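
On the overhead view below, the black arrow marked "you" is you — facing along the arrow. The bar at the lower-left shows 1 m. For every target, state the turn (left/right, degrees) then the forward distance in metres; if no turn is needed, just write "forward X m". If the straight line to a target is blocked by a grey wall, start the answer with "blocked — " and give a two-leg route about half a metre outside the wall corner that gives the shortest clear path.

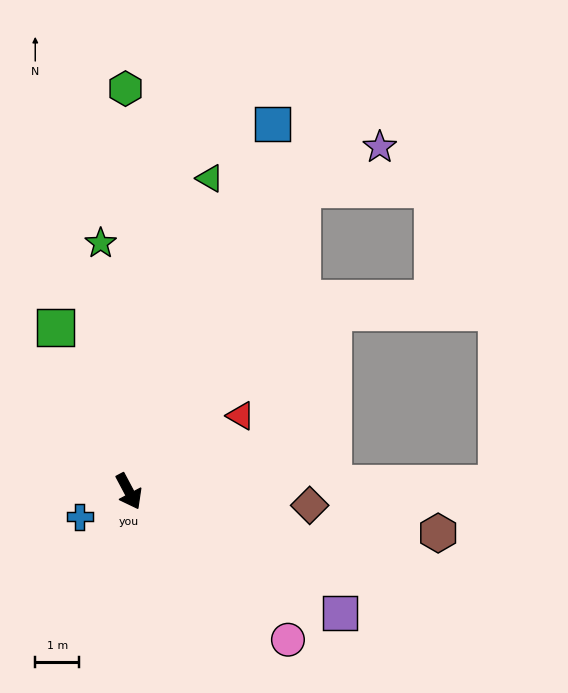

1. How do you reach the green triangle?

turn left 137°, forward 7.3 m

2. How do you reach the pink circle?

turn left 19°, forward 4.9 m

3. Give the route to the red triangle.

turn left 96°, forward 3.1 m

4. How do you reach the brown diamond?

turn left 58°, forward 4.1 m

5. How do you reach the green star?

turn left 158°, forward 5.7 m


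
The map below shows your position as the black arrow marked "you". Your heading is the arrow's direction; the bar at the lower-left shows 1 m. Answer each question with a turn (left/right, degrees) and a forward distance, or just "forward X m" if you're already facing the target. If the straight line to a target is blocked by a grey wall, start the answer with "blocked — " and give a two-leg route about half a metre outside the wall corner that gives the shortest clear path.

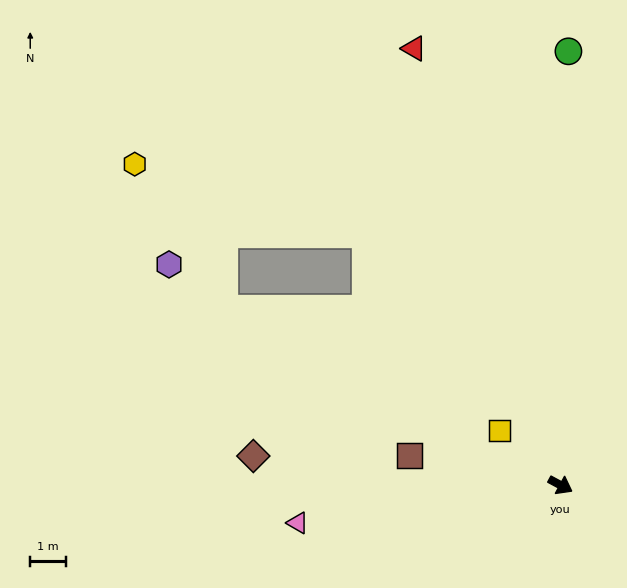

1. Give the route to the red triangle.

turn left 137°, forward 13.0 m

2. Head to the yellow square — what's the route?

turn left 166°, forward 2.3 m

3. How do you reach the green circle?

turn left 117°, forward 12.2 m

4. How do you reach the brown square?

turn right 163°, forward 4.3 m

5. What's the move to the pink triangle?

turn right 144°, forward 7.5 m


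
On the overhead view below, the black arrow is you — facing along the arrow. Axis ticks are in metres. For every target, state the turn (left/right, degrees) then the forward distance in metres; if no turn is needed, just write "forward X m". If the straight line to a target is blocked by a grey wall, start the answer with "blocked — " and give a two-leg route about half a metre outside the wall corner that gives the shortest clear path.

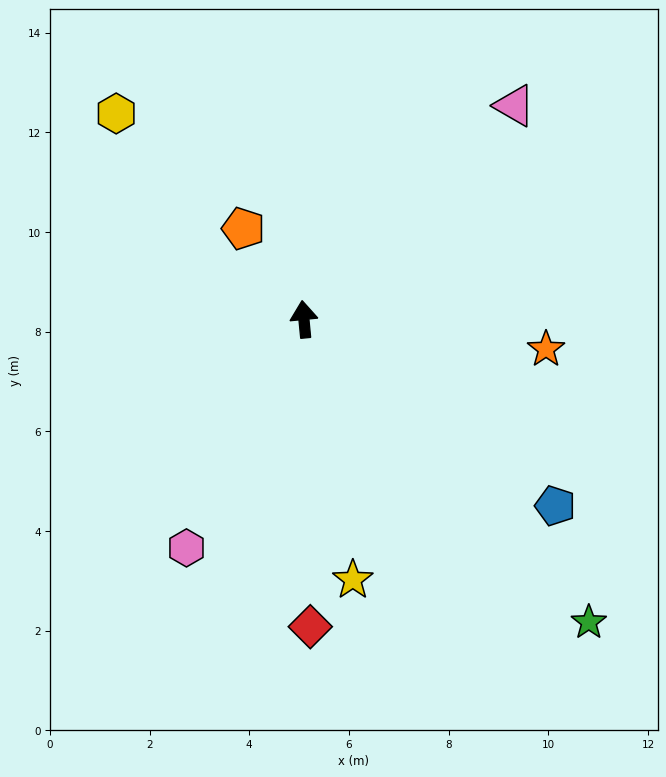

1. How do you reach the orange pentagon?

turn left 28°, forward 2.2 m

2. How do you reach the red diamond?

turn left 176°, forward 6.2 m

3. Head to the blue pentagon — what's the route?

turn right 132°, forward 6.3 m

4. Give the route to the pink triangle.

turn right 50°, forward 6.0 m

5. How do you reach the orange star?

turn right 103°, forward 4.9 m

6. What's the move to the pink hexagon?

turn left 147°, forward 5.2 m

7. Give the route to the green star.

turn right 142°, forward 8.3 m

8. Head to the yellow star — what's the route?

turn right 175°, forward 5.3 m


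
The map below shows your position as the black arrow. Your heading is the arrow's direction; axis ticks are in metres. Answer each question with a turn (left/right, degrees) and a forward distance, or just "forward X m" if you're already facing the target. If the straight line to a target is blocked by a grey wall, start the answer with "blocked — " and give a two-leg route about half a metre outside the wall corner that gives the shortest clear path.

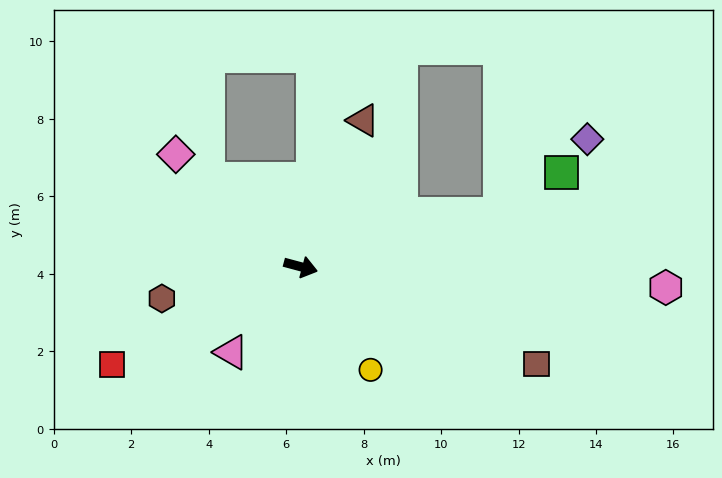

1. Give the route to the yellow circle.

turn right 41°, forward 3.2 m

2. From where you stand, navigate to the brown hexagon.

turn right 152°, forward 3.7 m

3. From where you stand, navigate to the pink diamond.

turn left 153°, forward 4.3 m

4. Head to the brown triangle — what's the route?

turn left 82°, forward 4.1 m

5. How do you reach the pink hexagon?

turn left 12°, forward 9.4 m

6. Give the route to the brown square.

turn right 7°, forward 6.6 m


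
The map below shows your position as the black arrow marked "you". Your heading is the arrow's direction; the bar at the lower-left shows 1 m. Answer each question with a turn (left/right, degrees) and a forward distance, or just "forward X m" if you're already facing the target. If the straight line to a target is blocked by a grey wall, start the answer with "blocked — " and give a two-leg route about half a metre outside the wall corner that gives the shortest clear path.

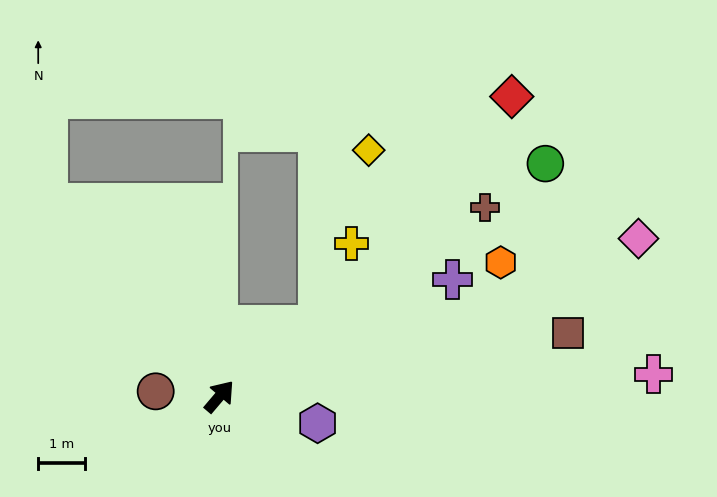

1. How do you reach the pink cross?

turn right 47°, forward 9.4 m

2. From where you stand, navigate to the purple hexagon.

turn right 65°, forward 2.2 m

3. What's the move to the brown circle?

turn left 126°, forward 1.4 m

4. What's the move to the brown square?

turn right 39°, forward 7.6 m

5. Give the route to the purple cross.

turn right 23°, forward 5.6 m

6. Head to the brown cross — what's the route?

turn right 14°, forward 7.0 m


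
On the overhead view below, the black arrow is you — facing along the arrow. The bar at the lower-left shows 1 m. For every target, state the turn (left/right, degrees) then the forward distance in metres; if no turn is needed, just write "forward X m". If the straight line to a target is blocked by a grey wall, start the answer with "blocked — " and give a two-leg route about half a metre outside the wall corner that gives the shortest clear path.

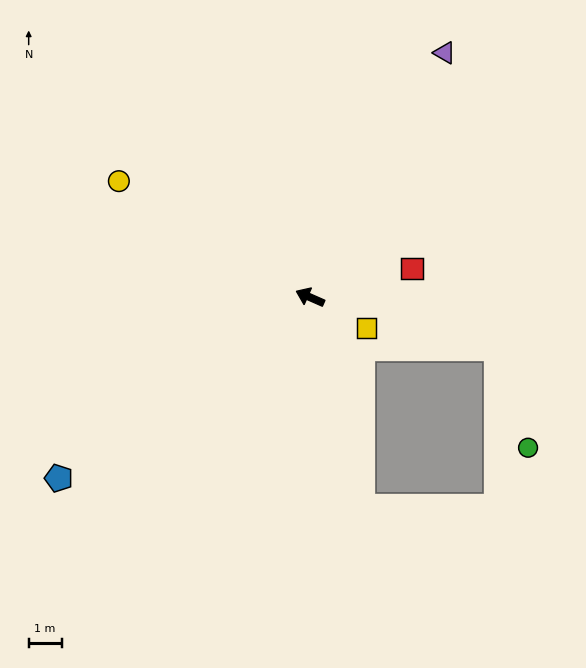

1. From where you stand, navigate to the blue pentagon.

turn left 60°, forward 9.4 m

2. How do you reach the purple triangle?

turn right 95°, forward 8.5 m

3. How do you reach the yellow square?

turn left 175°, forward 2.0 m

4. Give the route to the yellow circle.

turn right 8°, forward 6.8 m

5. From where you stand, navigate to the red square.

turn right 141°, forward 3.2 m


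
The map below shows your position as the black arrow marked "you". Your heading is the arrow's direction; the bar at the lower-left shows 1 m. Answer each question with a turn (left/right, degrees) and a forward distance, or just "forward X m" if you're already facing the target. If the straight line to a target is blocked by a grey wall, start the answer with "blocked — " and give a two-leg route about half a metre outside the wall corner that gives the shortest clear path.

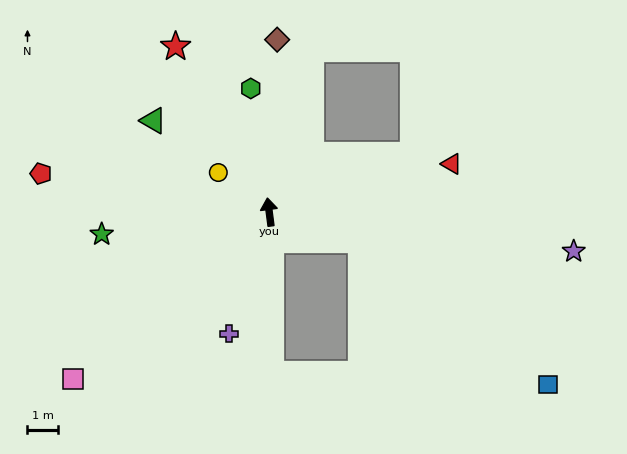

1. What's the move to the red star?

turn left 22°, forward 6.2 m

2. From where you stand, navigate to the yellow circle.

turn left 45°, forward 2.1 m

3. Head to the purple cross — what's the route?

turn left 154°, forward 4.2 m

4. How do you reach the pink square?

turn left 123°, forward 8.4 m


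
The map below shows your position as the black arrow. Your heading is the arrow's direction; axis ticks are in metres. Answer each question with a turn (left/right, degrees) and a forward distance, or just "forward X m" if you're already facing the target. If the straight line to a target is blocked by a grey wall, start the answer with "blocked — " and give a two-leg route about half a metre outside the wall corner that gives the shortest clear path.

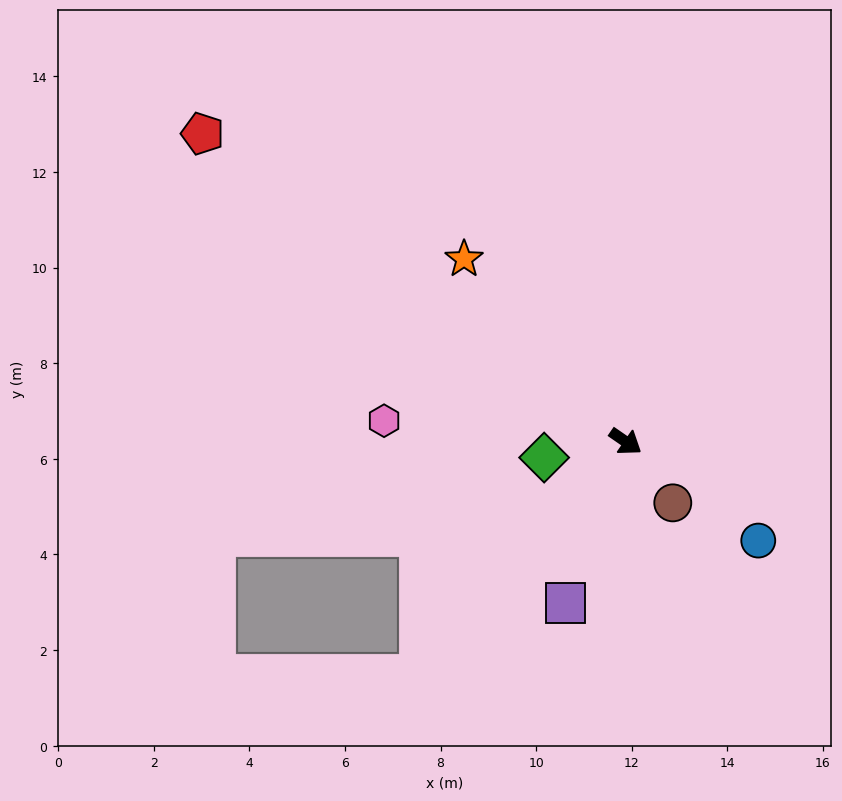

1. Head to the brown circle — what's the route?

turn right 18°, forward 1.6 m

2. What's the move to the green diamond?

turn right 134°, forward 1.7 m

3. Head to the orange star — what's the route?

turn left 166°, forward 5.1 m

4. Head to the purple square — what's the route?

turn right 76°, forward 3.6 m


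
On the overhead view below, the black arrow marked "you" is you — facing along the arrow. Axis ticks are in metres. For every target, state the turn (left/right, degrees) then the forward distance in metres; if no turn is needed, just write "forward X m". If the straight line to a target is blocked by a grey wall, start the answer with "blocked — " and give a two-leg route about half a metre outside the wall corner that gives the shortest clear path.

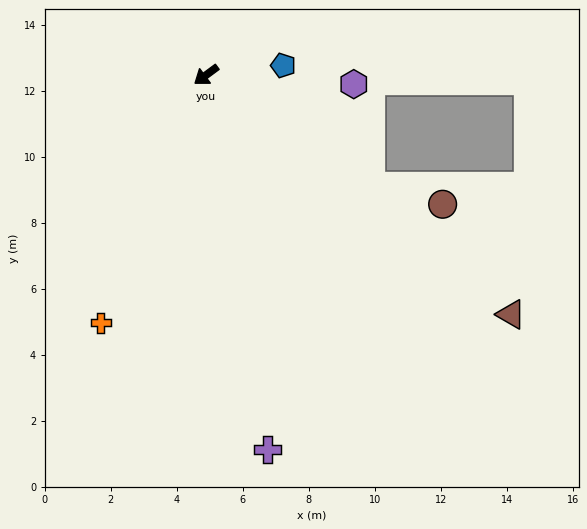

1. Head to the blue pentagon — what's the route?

turn left 151°, forward 2.4 m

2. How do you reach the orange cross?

turn left 30°, forward 8.2 m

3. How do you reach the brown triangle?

turn left 105°, forward 11.7 m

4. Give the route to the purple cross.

turn left 63°, forward 11.5 m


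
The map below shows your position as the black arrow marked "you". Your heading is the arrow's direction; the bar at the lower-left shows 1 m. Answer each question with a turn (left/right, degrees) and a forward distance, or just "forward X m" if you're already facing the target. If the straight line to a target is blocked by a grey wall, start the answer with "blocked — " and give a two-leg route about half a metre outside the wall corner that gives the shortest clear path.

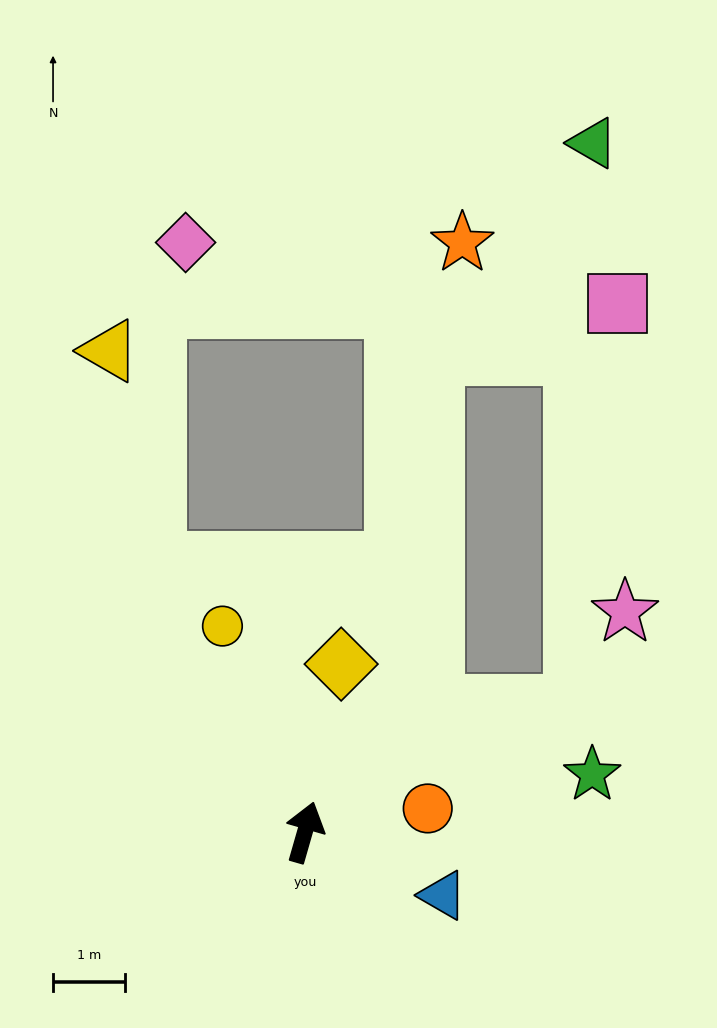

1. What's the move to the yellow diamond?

turn left 4°, forward 2.4 m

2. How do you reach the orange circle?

turn right 63°, forward 1.8 m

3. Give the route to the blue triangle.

turn right 99°, forward 2.1 m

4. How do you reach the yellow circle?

turn left 38°, forward 3.1 m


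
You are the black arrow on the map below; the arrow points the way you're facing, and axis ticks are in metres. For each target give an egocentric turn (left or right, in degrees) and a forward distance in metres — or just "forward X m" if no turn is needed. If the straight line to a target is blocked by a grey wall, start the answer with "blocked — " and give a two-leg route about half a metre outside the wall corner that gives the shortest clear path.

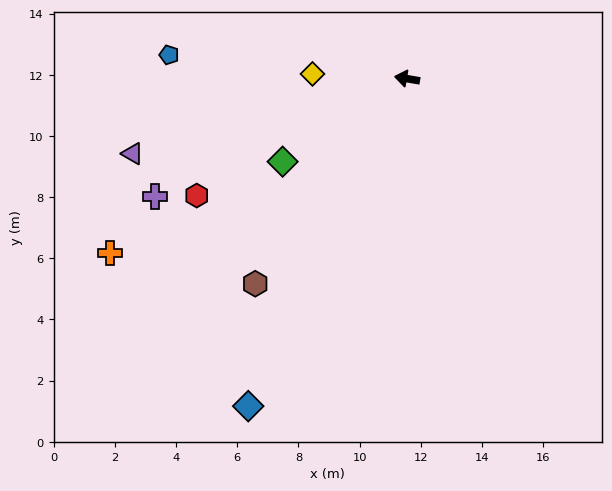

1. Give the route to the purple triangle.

turn left 25°, forward 9.3 m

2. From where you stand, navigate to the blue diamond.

turn left 74°, forward 11.9 m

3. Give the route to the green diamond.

turn left 43°, forward 4.9 m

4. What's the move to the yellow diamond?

turn left 7°, forward 3.1 m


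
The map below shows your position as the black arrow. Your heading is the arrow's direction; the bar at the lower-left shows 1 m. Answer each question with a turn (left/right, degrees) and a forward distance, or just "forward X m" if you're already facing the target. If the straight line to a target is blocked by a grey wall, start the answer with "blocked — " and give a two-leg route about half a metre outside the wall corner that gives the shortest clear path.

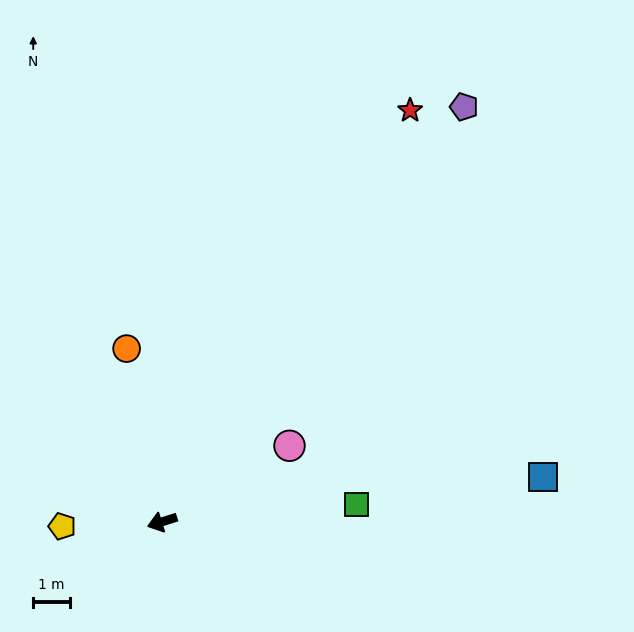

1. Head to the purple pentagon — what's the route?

turn right 144°, forward 13.9 m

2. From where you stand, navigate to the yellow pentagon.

turn right 15°, forward 2.7 m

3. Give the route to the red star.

turn right 139°, forward 13.0 m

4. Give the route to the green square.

turn left 168°, forward 5.3 m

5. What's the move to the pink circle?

turn right 167°, forward 4.0 m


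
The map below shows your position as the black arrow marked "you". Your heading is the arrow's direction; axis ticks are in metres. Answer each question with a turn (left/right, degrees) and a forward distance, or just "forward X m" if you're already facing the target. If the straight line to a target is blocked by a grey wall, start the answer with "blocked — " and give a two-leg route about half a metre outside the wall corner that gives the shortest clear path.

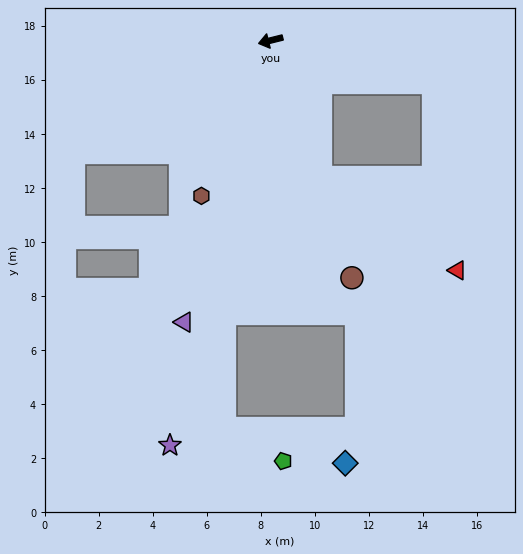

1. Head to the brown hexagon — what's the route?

turn left 52°, forward 6.3 m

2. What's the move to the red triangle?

blocked — turn left 96°, forward 5.4 m, then turn left 36°, forward 6.1 m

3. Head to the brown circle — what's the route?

turn left 95°, forward 9.3 m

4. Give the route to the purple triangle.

turn left 59°, forward 10.9 m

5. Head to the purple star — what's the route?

turn left 62°, forward 15.4 m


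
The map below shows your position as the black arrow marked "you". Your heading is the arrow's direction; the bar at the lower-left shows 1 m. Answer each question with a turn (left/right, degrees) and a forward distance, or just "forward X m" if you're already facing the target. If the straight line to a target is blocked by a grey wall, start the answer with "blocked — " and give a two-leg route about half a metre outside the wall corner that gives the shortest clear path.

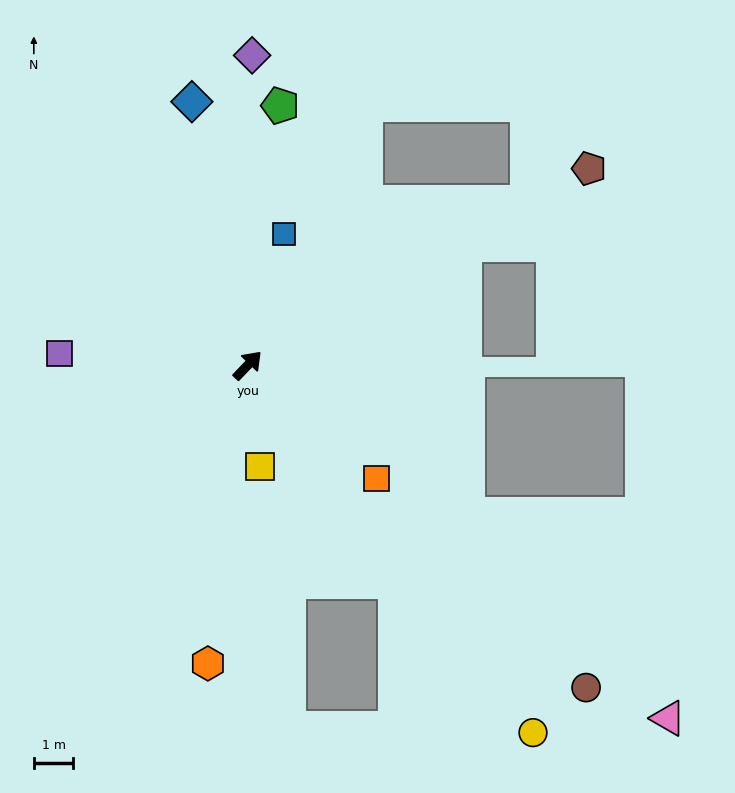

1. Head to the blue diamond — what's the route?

turn left 56°, forward 6.8 m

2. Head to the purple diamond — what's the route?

turn left 43°, forward 7.8 m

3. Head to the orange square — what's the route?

turn right 88°, forward 4.3 m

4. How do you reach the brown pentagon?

turn right 16°, forward 9.9 m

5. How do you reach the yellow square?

turn right 129°, forward 2.6 m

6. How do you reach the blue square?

turn left 28°, forward 3.4 m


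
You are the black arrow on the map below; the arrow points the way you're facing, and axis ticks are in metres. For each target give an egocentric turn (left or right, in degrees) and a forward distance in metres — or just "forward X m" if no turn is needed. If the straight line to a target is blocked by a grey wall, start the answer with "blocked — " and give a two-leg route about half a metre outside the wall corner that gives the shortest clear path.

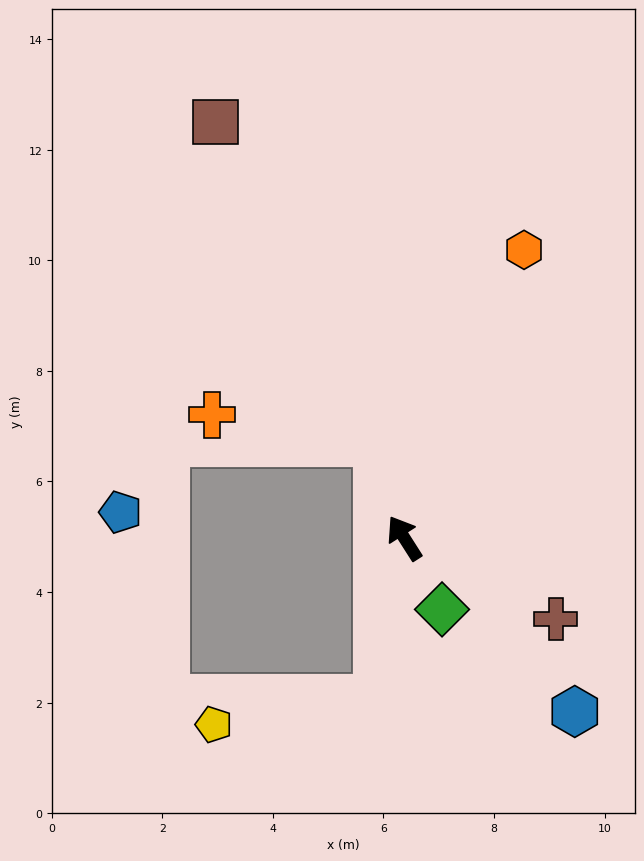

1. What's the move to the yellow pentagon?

blocked — turn left 138°, forward 2.9 m, then turn right 71°, forward 3.0 m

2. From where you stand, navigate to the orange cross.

blocked — turn right 16°, forward 1.8 m, then turn left 64°, forward 3.0 m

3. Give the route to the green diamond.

turn left 175°, forward 1.5 m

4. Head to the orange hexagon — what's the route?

turn right 55°, forward 5.6 m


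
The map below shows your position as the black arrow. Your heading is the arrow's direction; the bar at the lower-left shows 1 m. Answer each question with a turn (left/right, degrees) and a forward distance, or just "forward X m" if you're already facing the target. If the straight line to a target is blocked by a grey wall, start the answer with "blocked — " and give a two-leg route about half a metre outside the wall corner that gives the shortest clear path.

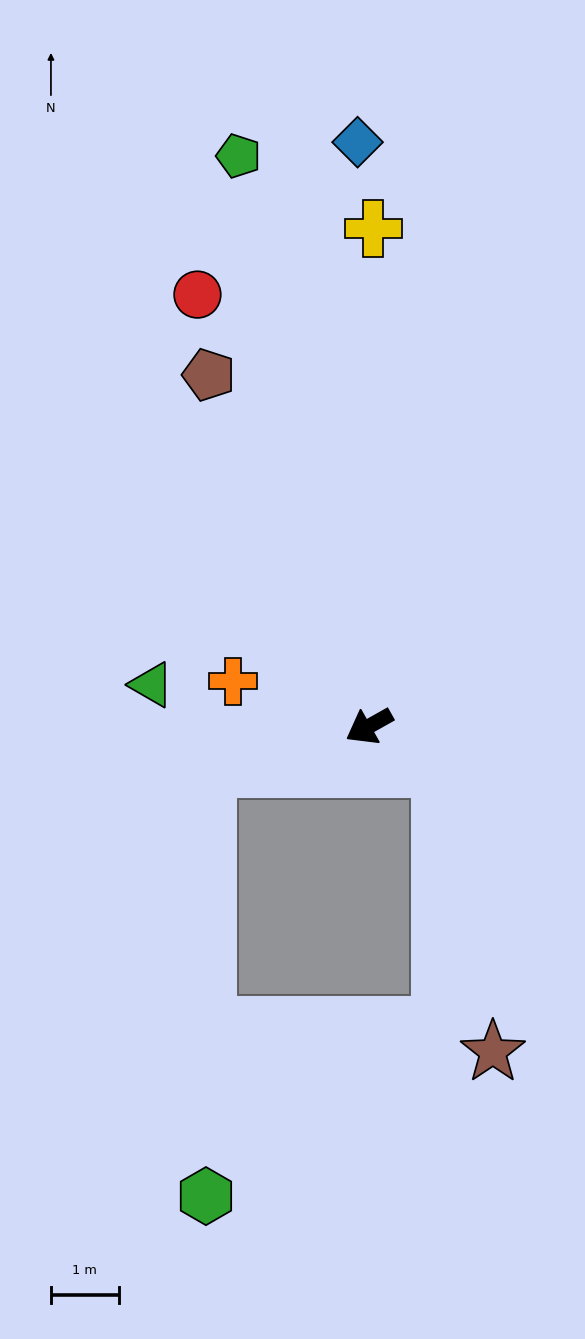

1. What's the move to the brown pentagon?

turn right 95°, forward 5.7 m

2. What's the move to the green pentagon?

turn right 106°, forward 8.6 m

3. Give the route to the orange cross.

turn right 48°, forward 2.1 m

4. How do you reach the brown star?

blocked — turn left 120°, forward 1.2 m, then turn right 49°, forward 4.3 m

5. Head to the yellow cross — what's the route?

turn right 120°, forward 7.3 m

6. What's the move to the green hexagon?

blocked — turn right 15°, forward 2.5 m, then turn left 75°, forward 6.3 m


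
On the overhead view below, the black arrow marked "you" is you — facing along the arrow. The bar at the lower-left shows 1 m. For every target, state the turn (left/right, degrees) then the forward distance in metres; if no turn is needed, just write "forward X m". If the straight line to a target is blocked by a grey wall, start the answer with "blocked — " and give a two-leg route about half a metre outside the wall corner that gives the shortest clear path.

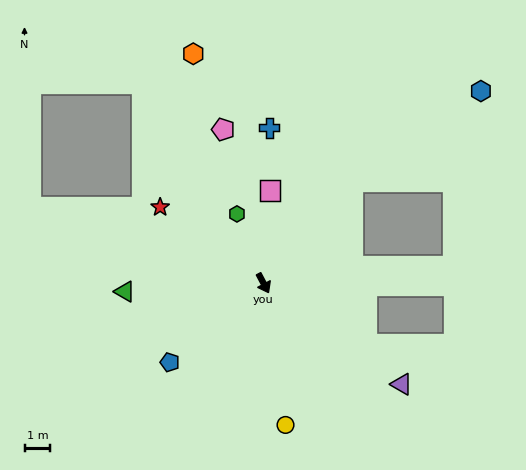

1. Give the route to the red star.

turn right 154°, forward 5.0 m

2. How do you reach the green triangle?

turn right 114°, forward 5.4 m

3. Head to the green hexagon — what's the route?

turn left 173°, forward 2.9 m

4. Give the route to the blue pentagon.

turn right 78°, forward 4.7 m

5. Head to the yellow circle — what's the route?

turn right 19°, forward 5.5 m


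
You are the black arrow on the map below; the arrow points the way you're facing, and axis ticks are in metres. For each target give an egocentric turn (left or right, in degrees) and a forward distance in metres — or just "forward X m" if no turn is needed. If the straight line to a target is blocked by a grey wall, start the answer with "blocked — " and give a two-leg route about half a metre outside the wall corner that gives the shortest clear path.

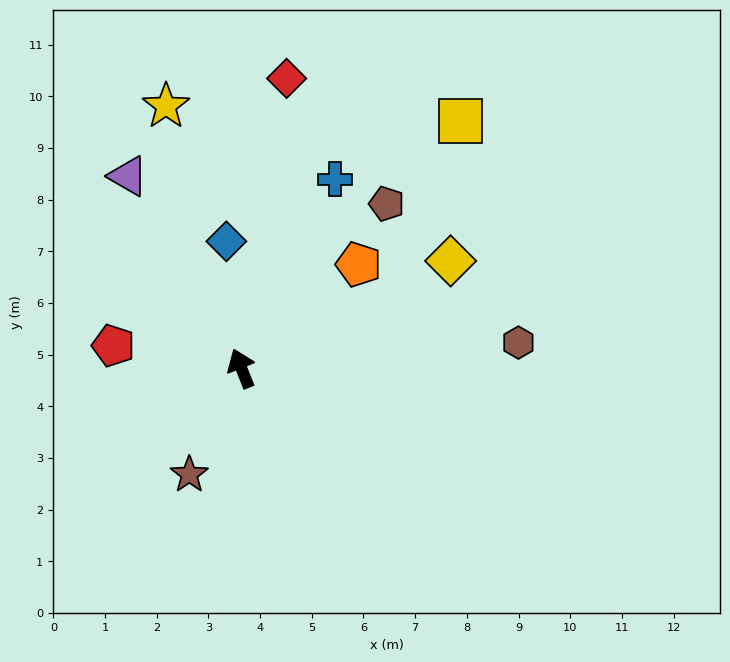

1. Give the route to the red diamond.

turn right 30°, forward 5.7 m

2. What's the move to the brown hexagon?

turn right 106°, forward 5.4 m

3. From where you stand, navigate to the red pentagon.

turn left 58°, forward 2.5 m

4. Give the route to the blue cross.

turn right 48°, forward 4.1 m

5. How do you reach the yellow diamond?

turn right 84°, forward 4.6 m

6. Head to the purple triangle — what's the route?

turn left 9°, forward 4.3 m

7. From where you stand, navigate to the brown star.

turn left 132°, forward 2.3 m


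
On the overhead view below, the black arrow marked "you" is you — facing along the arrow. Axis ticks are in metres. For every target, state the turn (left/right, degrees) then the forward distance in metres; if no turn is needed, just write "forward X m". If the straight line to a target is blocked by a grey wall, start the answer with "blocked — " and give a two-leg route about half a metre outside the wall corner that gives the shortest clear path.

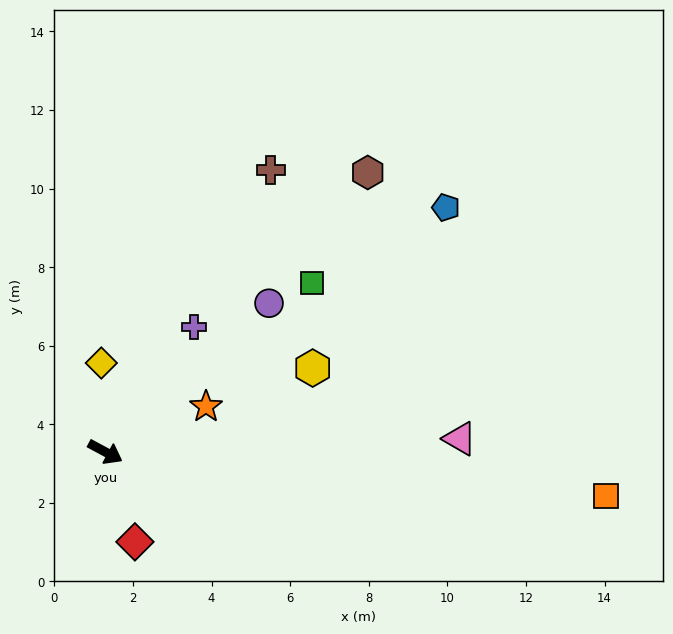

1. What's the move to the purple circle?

turn left 71°, forward 5.6 m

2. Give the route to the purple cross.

turn left 83°, forward 3.9 m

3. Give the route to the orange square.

turn left 23°, forward 12.8 m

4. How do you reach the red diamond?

turn right 43°, forward 2.4 m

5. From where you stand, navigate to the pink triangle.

turn left 30°, forward 9.0 m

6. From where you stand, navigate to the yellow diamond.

turn left 121°, forward 2.3 m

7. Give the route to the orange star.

turn left 53°, forward 2.8 m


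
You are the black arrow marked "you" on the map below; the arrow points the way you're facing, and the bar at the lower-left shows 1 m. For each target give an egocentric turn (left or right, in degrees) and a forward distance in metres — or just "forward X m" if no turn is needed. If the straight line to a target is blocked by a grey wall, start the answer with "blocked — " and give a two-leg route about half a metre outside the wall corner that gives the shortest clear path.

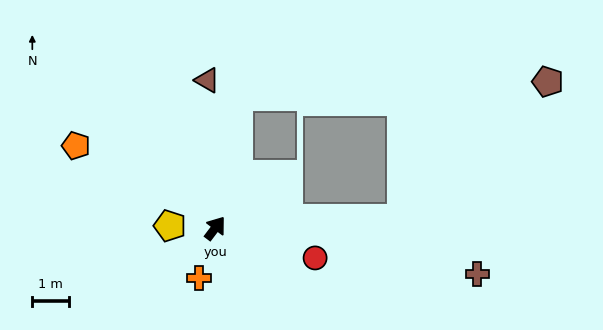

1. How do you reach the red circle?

turn right 70°, forward 2.8 m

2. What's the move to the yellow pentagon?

turn left 124°, forward 1.2 m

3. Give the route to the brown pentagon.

blocked — turn right 50°, forward 5.1 m, then turn left 41°, forward 5.4 m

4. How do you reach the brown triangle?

turn left 40°, forward 4.0 m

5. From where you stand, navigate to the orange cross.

turn right 161°, forward 1.4 m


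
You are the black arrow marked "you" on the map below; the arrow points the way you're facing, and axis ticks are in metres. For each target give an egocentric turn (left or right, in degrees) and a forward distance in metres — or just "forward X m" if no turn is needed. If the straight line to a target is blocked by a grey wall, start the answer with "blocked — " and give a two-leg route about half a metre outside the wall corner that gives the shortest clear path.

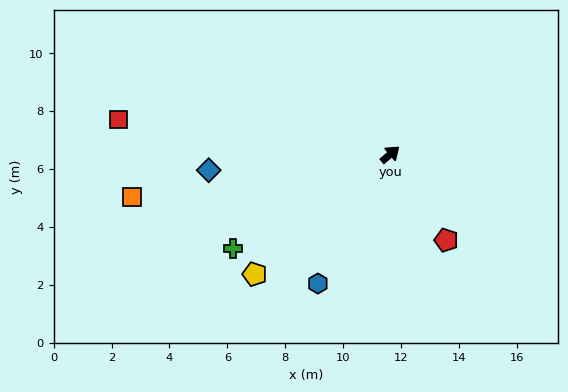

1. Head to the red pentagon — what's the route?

turn right 97°, forward 3.5 m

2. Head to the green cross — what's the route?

turn left 171°, forward 6.3 m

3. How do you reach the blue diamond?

turn left 145°, forward 6.3 m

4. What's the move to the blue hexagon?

turn right 160°, forward 5.1 m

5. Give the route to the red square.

turn left 132°, forward 9.5 m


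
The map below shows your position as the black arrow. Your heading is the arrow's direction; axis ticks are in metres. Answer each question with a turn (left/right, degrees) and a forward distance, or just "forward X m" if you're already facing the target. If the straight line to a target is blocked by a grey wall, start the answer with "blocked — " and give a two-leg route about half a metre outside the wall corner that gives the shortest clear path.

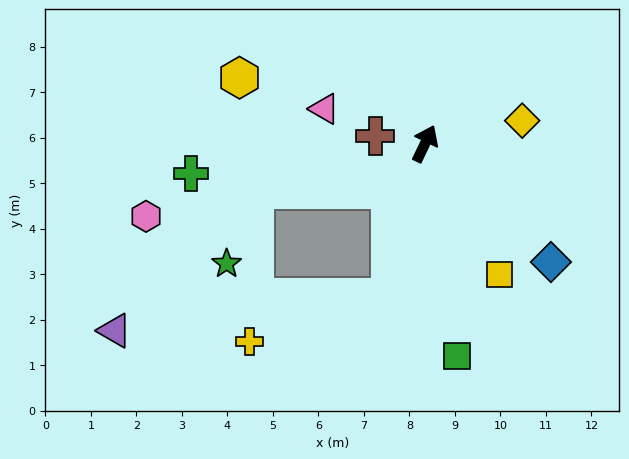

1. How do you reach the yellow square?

turn right 125°, forward 3.3 m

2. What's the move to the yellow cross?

blocked — turn right 167°, forward 3.5 m, then turn right 60°, forward 3.3 m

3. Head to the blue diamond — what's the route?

turn right 108°, forward 3.8 m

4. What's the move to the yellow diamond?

turn right 51°, forward 2.2 m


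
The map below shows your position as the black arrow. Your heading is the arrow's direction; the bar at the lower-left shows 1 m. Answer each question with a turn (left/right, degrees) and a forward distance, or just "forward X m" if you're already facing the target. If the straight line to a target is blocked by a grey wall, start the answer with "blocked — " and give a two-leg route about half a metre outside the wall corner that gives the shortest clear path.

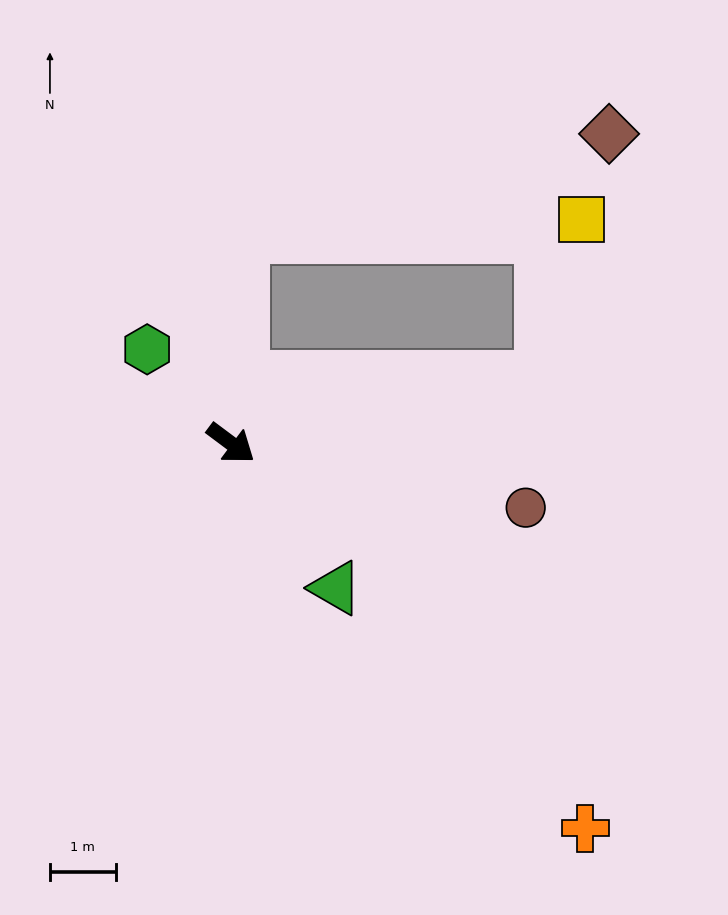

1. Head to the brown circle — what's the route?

turn left 24°, forward 4.6 m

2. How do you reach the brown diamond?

blocked — turn left 124°, forward 3.2 m, then turn right 72°, forward 5.8 m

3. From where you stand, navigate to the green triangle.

turn right 17°, forward 2.7 m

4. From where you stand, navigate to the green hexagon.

turn left 169°, forward 1.9 m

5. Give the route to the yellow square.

blocked — turn left 48°, forward 4.8 m, then turn left 65°, forward 2.5 m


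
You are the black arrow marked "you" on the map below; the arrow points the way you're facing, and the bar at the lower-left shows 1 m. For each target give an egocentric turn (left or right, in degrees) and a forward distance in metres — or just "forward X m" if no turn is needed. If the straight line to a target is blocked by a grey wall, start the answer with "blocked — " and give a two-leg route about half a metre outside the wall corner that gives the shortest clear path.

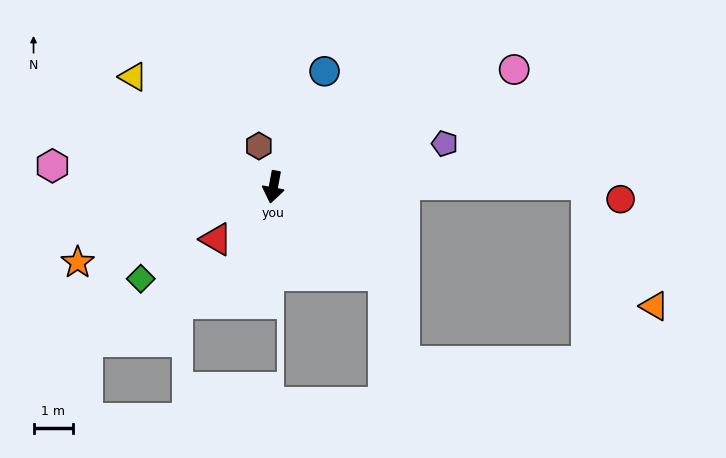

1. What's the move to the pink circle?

turn left 127°, forward 6.8 m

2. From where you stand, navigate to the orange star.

turn right 58°, forward 5.3 m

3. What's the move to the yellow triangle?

turn right 118°, forward 4.5 m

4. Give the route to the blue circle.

turn left 167°, forward 3.2 m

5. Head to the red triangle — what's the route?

turn right 37°, forward 2.0 m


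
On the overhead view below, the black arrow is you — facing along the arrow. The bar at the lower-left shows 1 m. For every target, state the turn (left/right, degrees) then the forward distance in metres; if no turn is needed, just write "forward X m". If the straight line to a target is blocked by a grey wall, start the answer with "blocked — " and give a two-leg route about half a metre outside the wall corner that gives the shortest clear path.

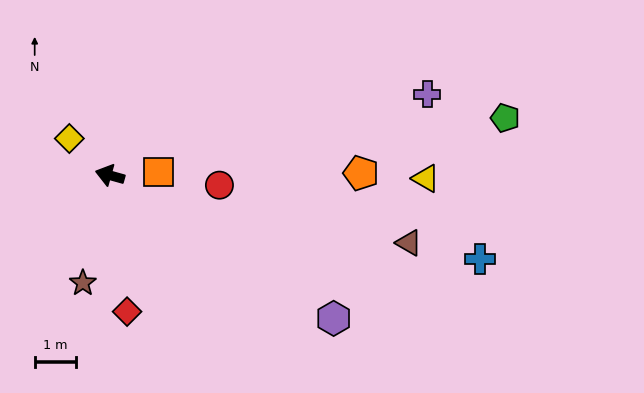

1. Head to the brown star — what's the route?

turn left 92°, forward 2.7 m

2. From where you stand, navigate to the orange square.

turn right 161°, forward 1.2 m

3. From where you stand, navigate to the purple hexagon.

turn left 163°, forward 6.5 m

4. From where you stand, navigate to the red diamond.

turn left 113°, forward 3.4 m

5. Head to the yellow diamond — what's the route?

turn right 27°, forward 1.3 m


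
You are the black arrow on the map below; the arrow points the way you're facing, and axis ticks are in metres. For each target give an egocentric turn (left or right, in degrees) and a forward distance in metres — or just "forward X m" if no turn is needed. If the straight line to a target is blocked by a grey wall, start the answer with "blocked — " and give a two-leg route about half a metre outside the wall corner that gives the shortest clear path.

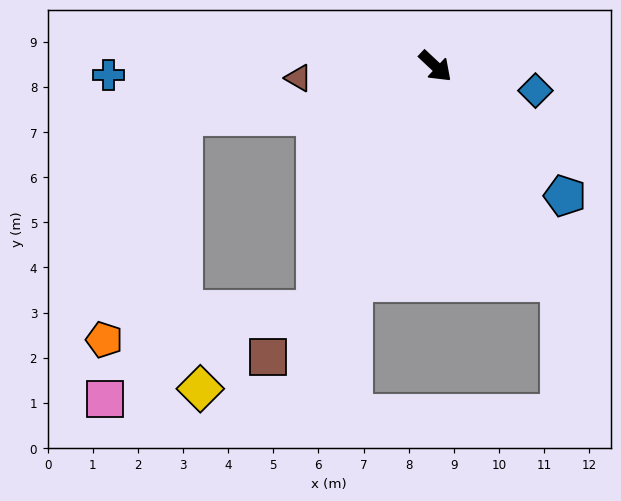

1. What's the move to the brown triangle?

turn right 132°, forward 3.0 m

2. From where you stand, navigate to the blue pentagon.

forward 4.1 m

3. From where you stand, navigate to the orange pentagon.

blocked — turn right 73°, forward 6.0 m, then turn right 56°, forward 4.7 m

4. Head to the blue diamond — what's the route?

turn left 29°, forward 2.3 m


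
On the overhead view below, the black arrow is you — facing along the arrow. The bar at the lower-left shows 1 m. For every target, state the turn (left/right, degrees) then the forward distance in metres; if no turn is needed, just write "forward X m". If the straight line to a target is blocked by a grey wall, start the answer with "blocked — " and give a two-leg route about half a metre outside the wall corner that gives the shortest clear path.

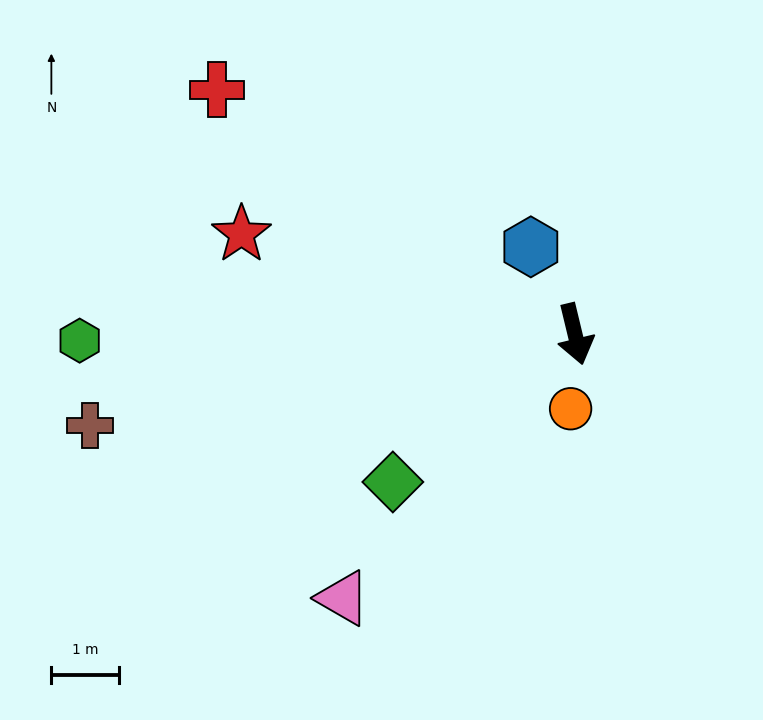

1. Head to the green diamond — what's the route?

turn right 64°, forward 3.5 m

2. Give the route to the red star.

turn right 120°, forward 5.2 m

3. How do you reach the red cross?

turn right 138°, forward 6.4 m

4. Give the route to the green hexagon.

turn right 103°, forward 7.4 m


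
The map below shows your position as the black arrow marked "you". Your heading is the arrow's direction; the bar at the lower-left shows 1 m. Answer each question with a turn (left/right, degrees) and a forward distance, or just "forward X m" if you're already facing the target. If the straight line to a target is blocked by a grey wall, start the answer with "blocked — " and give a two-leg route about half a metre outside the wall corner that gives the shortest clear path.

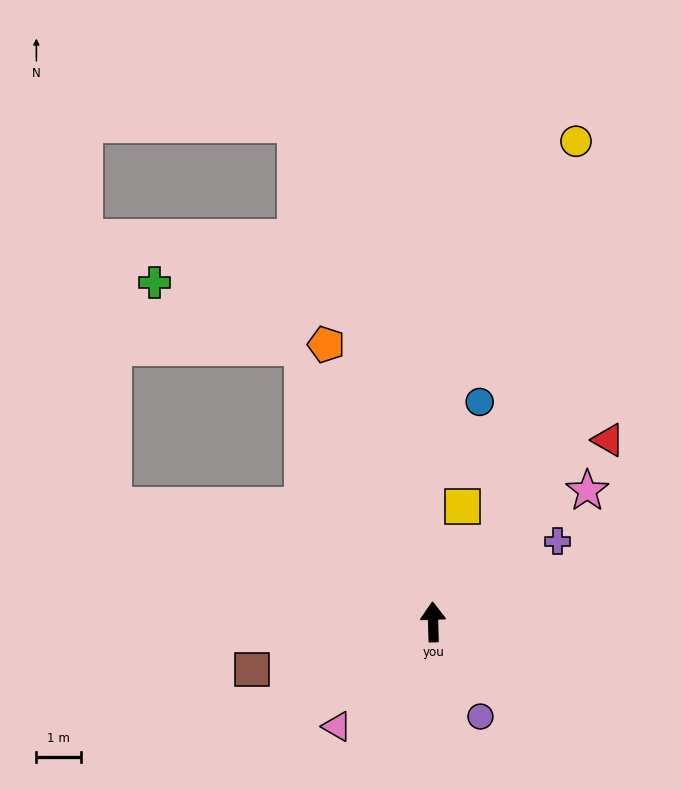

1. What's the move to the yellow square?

turn right 16°, forward 2.7 m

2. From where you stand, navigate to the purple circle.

turn right 155°, forward 2.4 m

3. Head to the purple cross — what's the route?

turn right 59°, forward 3.3 m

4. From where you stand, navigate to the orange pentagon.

turn left 19°, forward 6.6 m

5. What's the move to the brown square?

turn left 103°, forward 4.2 m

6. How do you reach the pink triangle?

turn left 136°, forward 3.2 m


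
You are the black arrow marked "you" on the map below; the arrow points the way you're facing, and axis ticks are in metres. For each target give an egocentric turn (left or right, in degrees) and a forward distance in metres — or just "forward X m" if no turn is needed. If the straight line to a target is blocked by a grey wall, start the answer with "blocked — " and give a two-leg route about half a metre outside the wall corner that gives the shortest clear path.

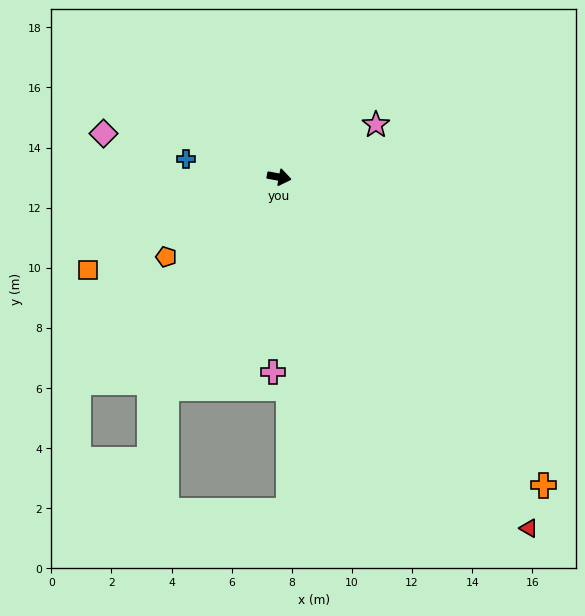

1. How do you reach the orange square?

turn right 144°, forward 7.1 m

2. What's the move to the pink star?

turn left 39°, forward 3.7 m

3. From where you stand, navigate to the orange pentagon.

turn right 134°, forward 4.6 m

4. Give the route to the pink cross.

turn right 81°, forward 6.5 m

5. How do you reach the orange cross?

turn right 39°, forward 13.5 m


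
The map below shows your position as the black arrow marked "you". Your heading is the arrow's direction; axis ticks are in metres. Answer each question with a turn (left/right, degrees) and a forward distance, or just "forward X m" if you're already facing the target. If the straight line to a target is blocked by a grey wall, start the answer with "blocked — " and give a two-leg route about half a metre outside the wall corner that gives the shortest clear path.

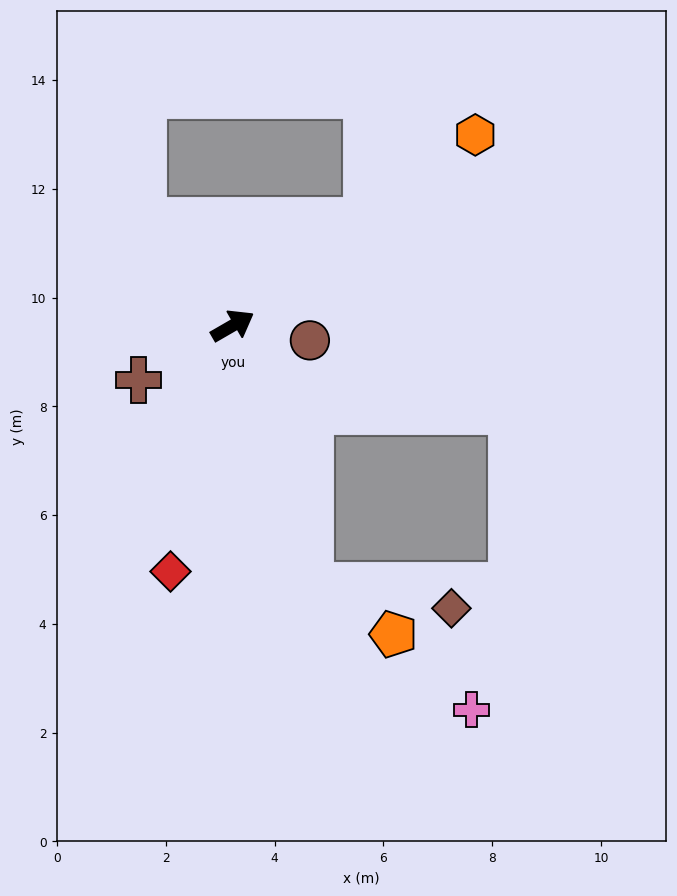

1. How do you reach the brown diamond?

blocked — turn right 103°, forward 5.0 m, then turn left 64°, forward 2.6 m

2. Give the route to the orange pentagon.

blocked — turn right 103°, forward 5.0 m, then turn left 42°, forward 1.8 m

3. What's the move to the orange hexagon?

turn left 8°, forward 5.7 m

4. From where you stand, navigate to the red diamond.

turn right 134°, forward 4.7 m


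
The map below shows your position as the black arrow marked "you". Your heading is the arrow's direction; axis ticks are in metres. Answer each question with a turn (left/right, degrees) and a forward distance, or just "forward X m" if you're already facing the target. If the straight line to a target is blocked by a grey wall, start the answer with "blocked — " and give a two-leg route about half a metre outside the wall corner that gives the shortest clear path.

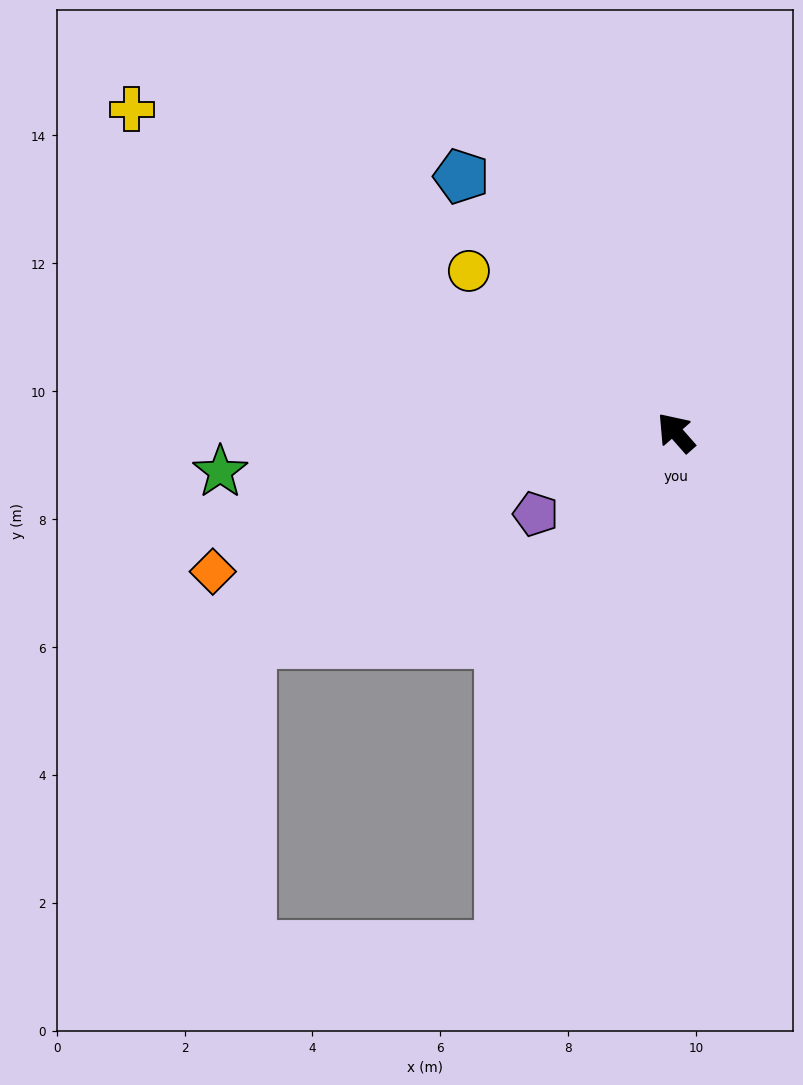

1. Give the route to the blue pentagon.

forward 5.2 m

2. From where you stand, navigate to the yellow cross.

turn left 18°, forward 9.9 m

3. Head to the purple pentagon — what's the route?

turn left 79°, forward 2.5 m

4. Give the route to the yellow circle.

turn left 11°, forward 4.1 m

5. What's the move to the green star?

turn left 54°, forward 7.1 m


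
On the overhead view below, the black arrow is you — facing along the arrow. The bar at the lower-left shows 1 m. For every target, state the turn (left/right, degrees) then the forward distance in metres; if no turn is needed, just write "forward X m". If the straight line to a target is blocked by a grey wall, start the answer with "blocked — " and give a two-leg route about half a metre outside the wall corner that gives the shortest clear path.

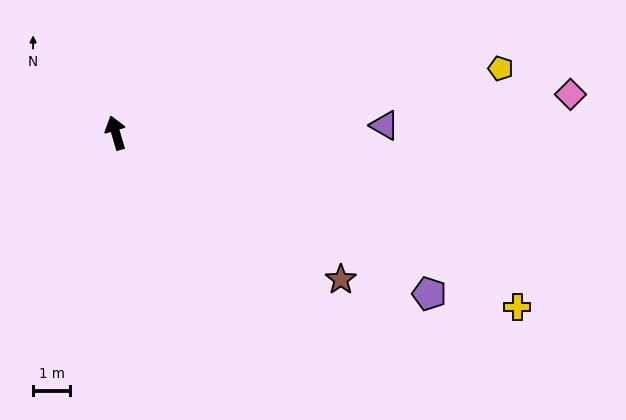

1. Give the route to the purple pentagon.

turn right 134°, forward 9.5 m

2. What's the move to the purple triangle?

turn right 105°, forward 7.3 m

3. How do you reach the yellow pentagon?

turn right 97°, forward 10.5 m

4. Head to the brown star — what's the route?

turn right 139°, forward 7.2 m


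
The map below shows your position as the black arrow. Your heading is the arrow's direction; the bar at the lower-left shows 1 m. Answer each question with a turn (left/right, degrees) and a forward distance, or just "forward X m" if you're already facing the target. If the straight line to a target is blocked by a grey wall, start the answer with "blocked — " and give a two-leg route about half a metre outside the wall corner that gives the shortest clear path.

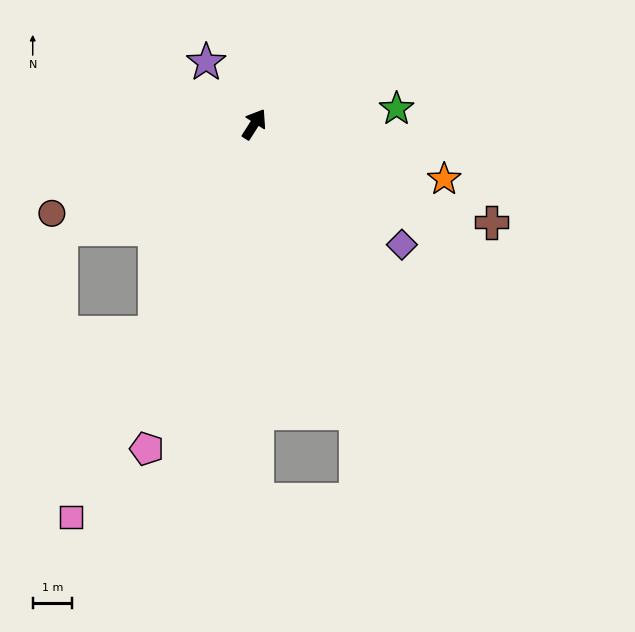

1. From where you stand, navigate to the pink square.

turn right 172°, forward 10.9 m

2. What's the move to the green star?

turn right 51°, forward 3.6 m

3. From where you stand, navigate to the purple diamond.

turn right 97°, forward 4.8 m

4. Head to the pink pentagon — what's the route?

turn right 166°, forward 8.6 m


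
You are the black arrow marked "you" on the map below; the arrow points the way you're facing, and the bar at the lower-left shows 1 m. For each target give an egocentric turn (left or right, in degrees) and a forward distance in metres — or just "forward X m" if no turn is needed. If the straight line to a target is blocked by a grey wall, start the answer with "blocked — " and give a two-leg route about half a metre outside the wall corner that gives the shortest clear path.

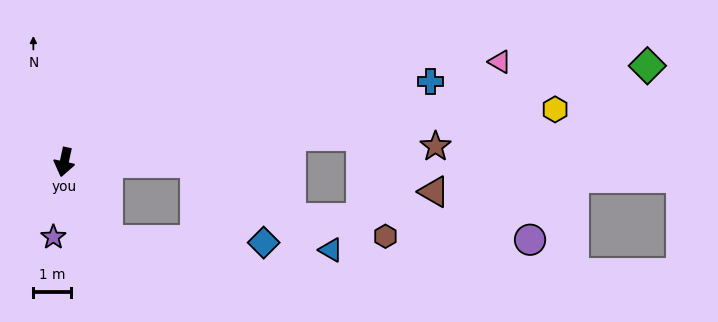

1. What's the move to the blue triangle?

blocked — turn left 102°, forward 3.5 m, then turn right 33°, forward 4.3 m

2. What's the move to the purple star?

turn left 4°, forward 2.0 m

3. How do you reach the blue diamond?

blocked — turn left 102°, forward 3.5 m, then turn right 50°, forward 2.8 m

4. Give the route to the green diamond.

turn left 112°, forward 15.8 m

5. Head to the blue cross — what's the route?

turn left 115°, forward 10.0 m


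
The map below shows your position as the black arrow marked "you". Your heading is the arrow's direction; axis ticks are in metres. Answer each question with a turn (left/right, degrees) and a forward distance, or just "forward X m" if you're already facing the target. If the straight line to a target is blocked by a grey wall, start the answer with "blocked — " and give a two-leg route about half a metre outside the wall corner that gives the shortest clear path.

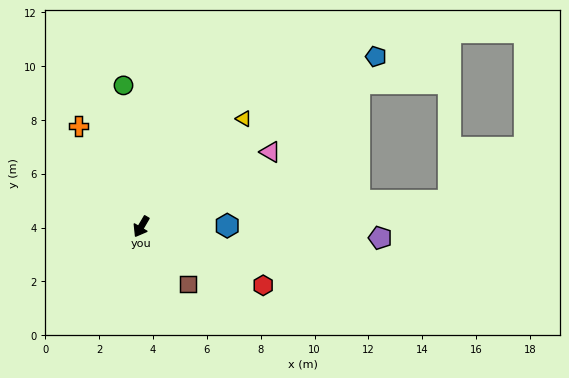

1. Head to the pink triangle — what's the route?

turn left 150°, forward 5.5 m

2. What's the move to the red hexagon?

turn left 95°, forward 5.0 m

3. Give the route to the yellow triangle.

turn left 167°, forward 5.5 m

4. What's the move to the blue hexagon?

turn left 121°, forward 3.2 m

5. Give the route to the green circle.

turn right 142°, forward 5.3 m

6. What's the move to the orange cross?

turn right 118°, forward 4.4 m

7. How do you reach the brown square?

turn left 69°, forward 2.7 m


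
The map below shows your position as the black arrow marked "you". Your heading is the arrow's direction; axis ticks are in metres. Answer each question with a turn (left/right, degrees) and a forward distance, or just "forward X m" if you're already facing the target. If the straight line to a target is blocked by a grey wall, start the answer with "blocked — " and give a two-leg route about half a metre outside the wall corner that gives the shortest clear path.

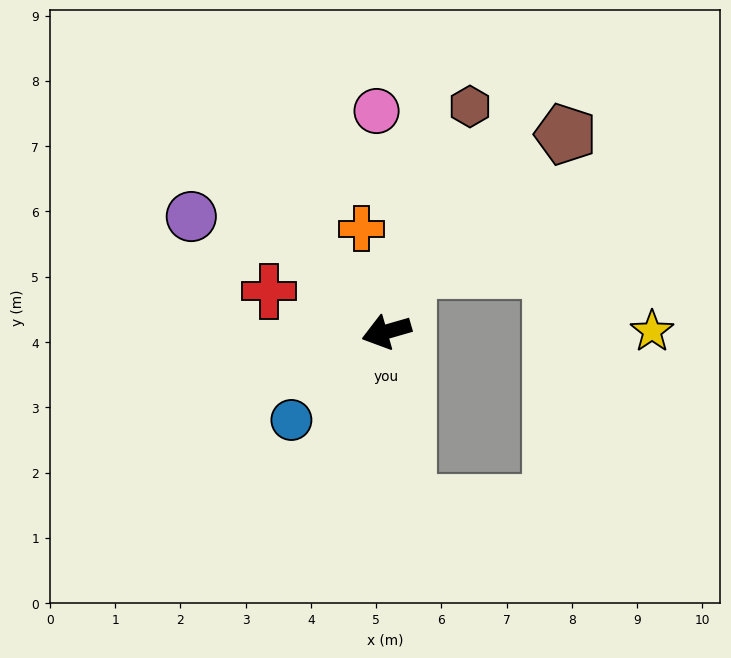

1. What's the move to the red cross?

turn right 35°, forward 1.9 m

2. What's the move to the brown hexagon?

turn right 126°, forward 3.7 m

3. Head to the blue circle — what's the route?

turn left 27°, forward 2.0 m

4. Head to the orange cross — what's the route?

turn right 92°, forward 1.6 m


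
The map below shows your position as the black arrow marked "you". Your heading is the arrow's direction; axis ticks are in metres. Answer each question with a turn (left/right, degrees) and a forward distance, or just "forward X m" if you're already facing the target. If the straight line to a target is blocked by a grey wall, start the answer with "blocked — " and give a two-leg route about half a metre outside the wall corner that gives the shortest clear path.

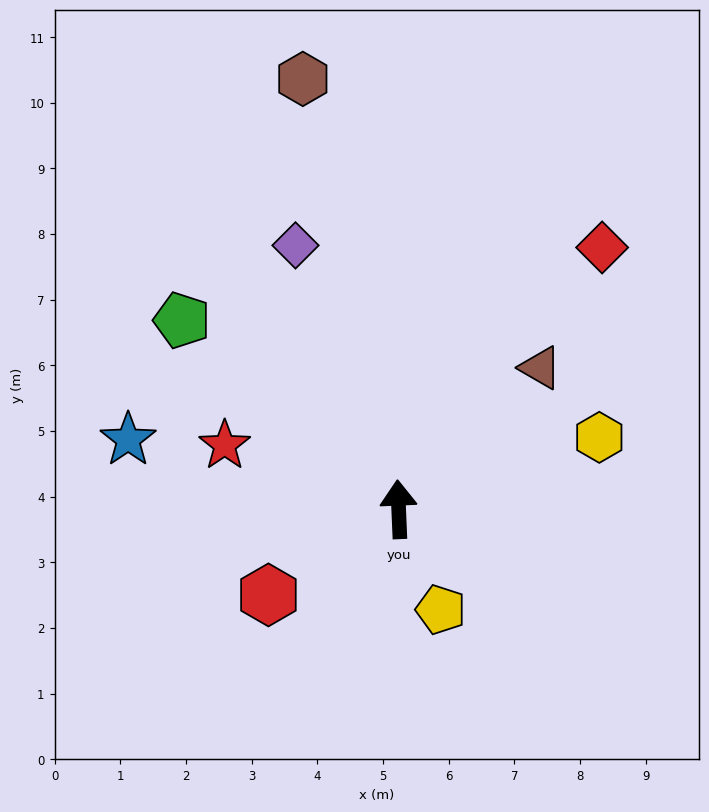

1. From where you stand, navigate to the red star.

turn left 67°, forward 2.8 m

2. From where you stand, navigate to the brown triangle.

turn right 47°, forward 3.0 m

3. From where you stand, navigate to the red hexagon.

turn left 121°, forward 2.4 m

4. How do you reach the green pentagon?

turn left 47°, forward 4.4 m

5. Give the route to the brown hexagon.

turn left 10°, forward 6.7 m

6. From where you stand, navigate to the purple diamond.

turn left 19°, forward 4.3 m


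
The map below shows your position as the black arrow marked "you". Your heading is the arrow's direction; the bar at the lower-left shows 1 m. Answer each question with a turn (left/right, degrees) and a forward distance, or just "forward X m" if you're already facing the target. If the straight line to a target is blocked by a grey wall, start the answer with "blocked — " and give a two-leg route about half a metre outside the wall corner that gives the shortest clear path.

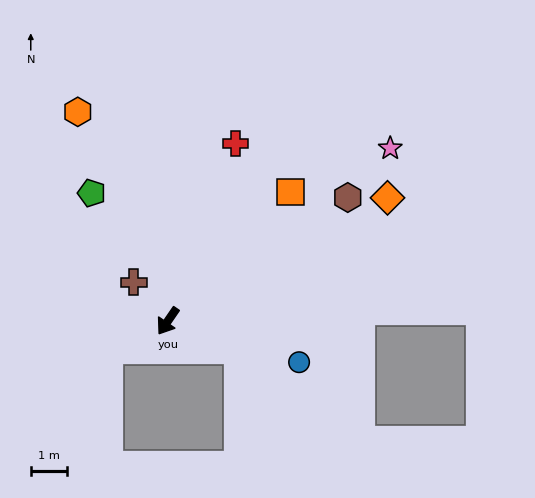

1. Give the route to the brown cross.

turn right 104°, forward 1.4 m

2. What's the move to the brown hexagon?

turn left 159°, forward 6.1 m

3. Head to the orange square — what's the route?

turn left 171°, forward 4.9 m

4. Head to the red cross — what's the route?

turn right 166°, forward 5.3 m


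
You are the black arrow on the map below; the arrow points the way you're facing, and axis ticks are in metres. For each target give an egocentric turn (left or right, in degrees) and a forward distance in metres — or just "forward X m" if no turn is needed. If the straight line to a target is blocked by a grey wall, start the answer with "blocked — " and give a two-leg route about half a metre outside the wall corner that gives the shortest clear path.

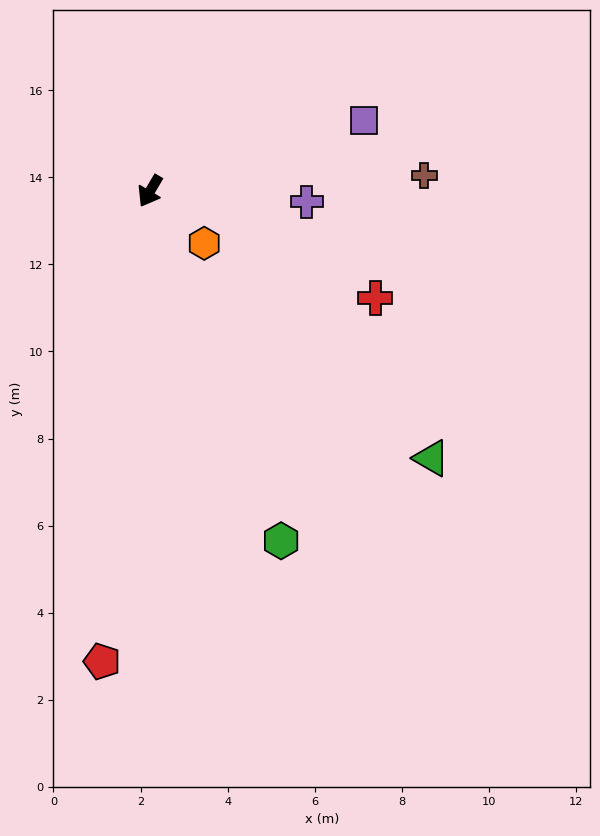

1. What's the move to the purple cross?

turn left 116°, forward 3.6 m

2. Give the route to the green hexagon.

turn left 51°, forward 8.6 m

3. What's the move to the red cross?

turn left 95°, forward 5.7 m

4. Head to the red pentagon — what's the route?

turn left 25°, forward 10.9 m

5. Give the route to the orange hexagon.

turn left 76°, forward 1.7 m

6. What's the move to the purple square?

turn left 139°, forward 5.2 m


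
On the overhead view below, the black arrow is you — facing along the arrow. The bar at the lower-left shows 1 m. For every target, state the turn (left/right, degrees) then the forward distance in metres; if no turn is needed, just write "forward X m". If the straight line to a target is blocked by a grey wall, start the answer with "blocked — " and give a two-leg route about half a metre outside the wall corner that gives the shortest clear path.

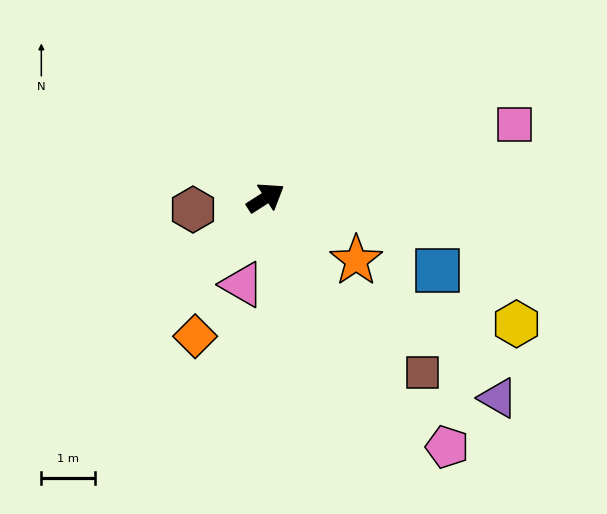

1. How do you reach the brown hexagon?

turn left 156°, forward 1.4 m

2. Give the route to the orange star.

turn right 67°, forward 2.1 m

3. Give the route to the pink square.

turn right 16°, forward 4.8 m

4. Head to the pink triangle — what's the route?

turn right 138°, forward 1.7 m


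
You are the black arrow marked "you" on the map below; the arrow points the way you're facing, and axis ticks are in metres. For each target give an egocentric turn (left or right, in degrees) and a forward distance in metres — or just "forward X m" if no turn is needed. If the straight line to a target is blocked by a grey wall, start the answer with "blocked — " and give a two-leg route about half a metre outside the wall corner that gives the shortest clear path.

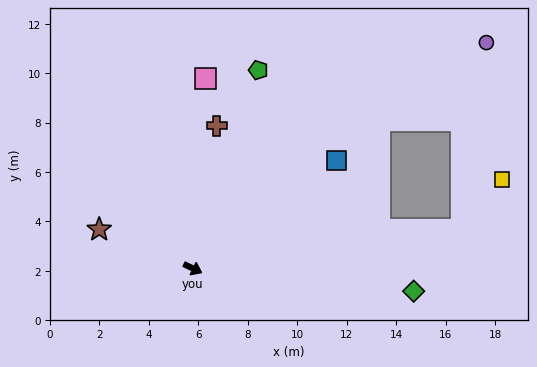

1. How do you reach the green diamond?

turn left 20°, forward 9.0 m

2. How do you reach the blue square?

turn left 63°, forward 7.3 m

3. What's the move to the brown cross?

turn left 106°, forward 5.8 m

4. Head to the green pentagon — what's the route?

turn left 98°, forward 8.4 m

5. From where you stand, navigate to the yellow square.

blocked — turn left 34°, forward 10.9 m, then turn left 42°, forward 2.6 m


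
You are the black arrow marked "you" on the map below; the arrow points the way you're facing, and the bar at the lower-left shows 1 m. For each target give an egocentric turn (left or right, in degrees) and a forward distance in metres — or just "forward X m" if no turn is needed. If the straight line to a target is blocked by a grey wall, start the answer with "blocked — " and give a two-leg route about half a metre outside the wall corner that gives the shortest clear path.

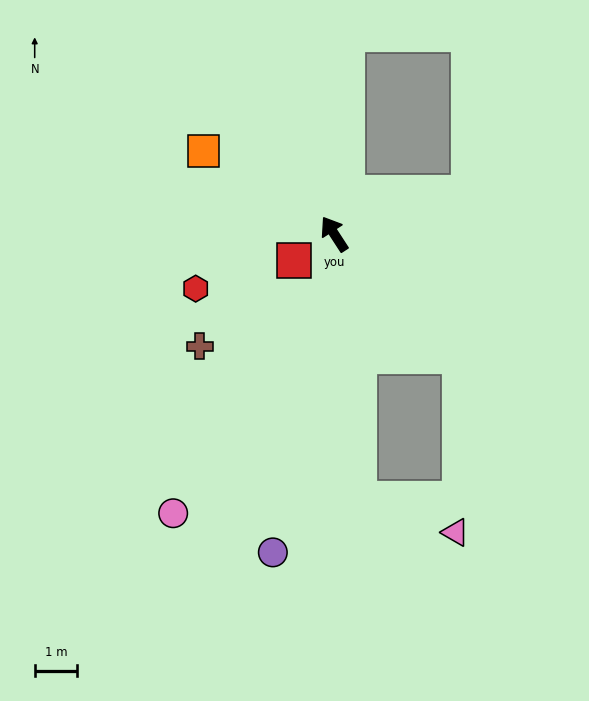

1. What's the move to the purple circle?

turn left 136°, forward 7.7 m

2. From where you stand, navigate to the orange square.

turn left 25°, forward 3.7 m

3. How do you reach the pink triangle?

blocked — turn left 152°, forward 6.3 m, then turn left 66°, forward 2.4 m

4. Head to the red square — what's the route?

turn left 90°, forward 1.1 m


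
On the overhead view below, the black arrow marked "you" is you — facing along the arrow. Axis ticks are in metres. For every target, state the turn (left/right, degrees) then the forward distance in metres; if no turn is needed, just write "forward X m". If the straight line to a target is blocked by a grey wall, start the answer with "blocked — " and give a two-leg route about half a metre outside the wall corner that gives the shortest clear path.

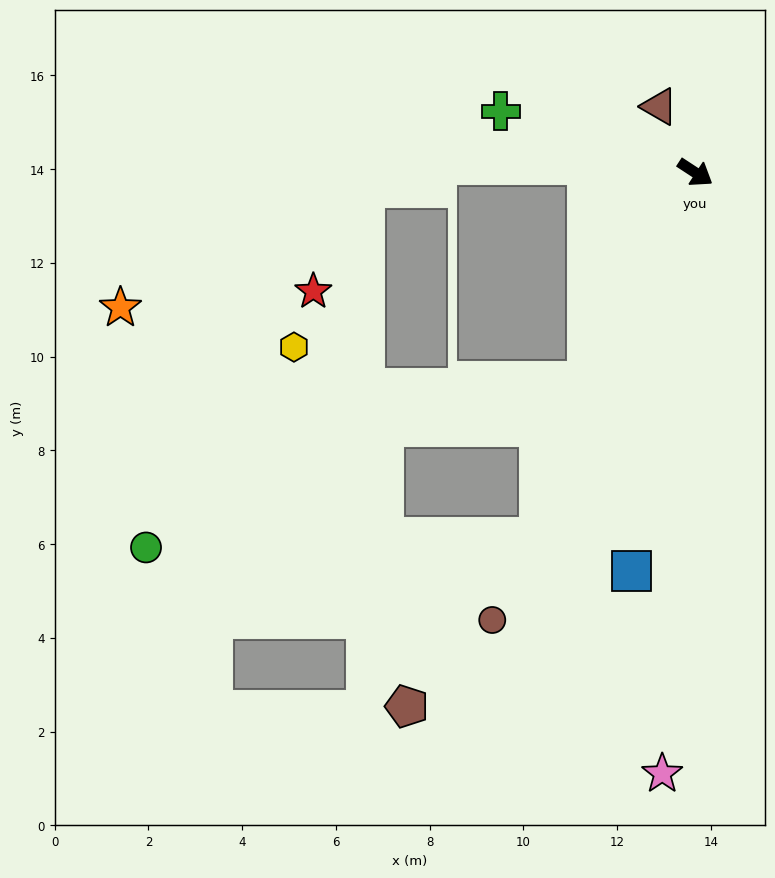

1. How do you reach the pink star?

turn right 60°, forward 12.8 m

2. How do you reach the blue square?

turn right 66°, forward 8.6 m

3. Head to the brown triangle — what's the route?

turn left 152°, forward 1.6 m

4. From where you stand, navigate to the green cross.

turn right 164°, forward 4.4 m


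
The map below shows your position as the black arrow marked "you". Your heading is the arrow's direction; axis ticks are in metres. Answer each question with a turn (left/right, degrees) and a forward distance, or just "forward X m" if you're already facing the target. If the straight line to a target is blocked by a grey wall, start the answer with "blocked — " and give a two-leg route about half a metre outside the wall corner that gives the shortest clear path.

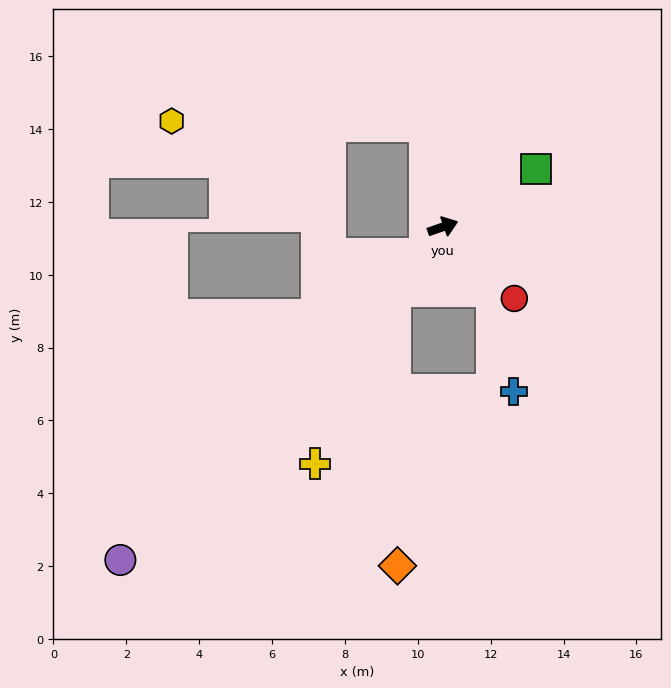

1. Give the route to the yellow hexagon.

blocked — turn left 81°, forward 2.8 m, then turn left 79°, forward 6.9 m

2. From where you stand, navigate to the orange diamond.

blocked — turn right 145°, forward 2.2 m, then turn left 36°, forward 7.5 m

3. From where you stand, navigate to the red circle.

turn right 64°, forward 2.8 m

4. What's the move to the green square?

turn left 13°, forward 3.0 m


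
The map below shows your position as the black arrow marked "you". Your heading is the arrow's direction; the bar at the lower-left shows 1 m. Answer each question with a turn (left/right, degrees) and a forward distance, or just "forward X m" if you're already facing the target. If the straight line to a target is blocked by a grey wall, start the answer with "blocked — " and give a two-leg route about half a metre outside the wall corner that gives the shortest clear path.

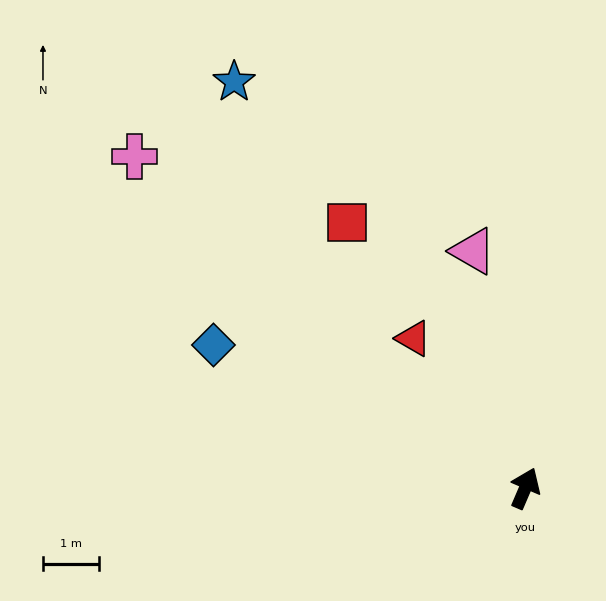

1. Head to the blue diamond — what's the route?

turn left 89°, forward 6.1 m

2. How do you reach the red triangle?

turn left 60°, forward 3.3 m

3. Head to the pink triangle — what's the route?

turn left 36°, forward 4.3 m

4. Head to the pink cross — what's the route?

turn left 73°, forward 9.1 m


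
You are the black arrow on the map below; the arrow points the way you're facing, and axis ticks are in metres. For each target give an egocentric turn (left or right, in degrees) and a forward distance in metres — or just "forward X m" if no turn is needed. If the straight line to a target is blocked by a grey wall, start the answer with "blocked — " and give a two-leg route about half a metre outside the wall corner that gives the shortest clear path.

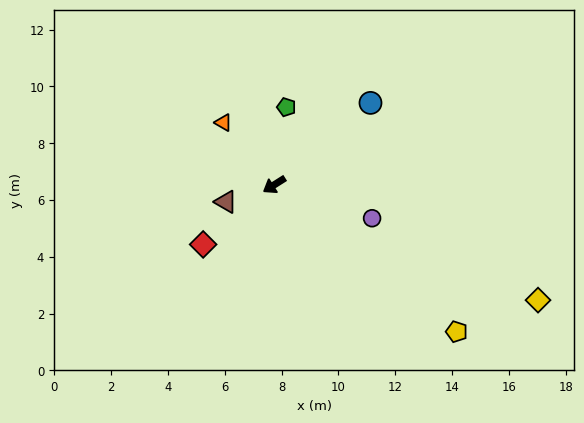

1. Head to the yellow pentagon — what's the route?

turn left 109°, forward 8.2 m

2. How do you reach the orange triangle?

turn right 83°, forward 2.8 m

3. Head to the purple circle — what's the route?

turn left 129°, forward 3.6 m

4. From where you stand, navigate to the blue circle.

turn right 172°, forward 4.5 m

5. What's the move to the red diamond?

turn left 8°, forward 3.3 m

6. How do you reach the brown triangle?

turn right 13°, forward 1.8 m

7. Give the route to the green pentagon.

turn right 131°, forward 2.8 m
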